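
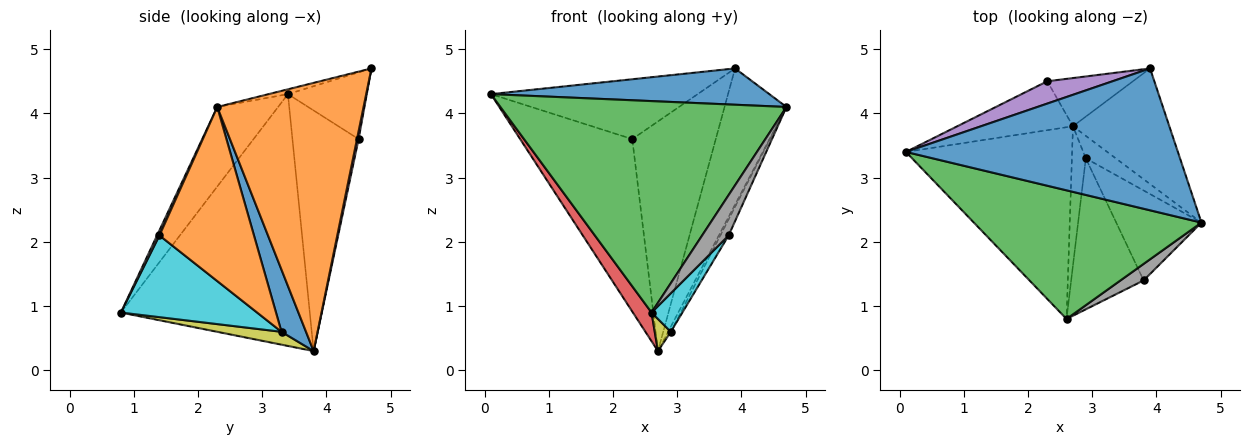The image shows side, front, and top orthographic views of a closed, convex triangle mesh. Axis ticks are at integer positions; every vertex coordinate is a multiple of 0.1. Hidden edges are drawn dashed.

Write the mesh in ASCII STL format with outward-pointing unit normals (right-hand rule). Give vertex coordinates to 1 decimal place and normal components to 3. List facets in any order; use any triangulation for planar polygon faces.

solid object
 facet normal -0.017 -0.248 0.969
  outer loop
   vertex 3.9 4.7 4.7
   vertex 0.1 3.4 4.3
   vertex 4.7 2.3 4.1
  endloop
 endfacet
 facet normal 0.874 0.370 -0.314
  outer loop
   vertex 2.7 3.8 0.3
   vertex 3.9 4.7 4.7
   vertex 4.7 2.3 4.1
  endloop
 endfacet
 facet normal -0.179 -0.841 0.511
  outer loop
   vertex 2.6 0.8 0.9
   vertex 4.7 2.3 4.1
   vertex 0.1 3.4 4.3
  endloop
 endfacet
 facet normal -0.832 -0.082 -0.549
  outer loop
   vertex 2.6 0.8 0.9
   vertex 0.1 3.4 4.3
   vertex 2.7 3.8 0.3
  endloop
 endfacet
 facet normal -0.336 0.882 0.329
  outer loop
   vertex 2.3 4.5 3.6
   vertex 0.1 3.4 4.3
   vertex 3.9 4.7 4.7
  endloop
 endfacet
 facet normal -0.494 0.837 -0.237
  outer loop
   vertex 2.3 4.5 3.6
   vertex 2.7 3.8 0.3
   vertex 0.1 3.4 4.3
  endloop
 endfacet
 facet normal 0.019 0.979 -0.205
  outer loop
   vertex 2.3 4.5 3.6
   vertex 3.9 4.7 4.7
   vertex 2.7 3.8 0.3
  endloop
 endfacet
 facet normal 0.084 -0.922 0.377
  outer loop
   vertex 3.8 1.4 2.1
   vertex 4.7 2.3 4.1
   vertex 2.6 0.8 0.9
  endloop
 endfacet
 facet normal 0.669 -0.167 -0.724
  outer loop
   vertex 2.9 3.3 0.6
   vertex 2.6 0.8 0.9
   vertex 2.7 3.8 0.3
  endloop
 endfacet
 facet normal 0.738 -0.167 -0.654
  outer loop
   vertex 2.9 3.3 0.6
   vertex 3.8 1.4 2.1
   vertex 2.6 0.8 0.9
  endloop
 endfacet
 facet normal 0.896 0.099 -0.433
  outer loop
   vertex 2.9 3.3 0.6
   vertex 2.7 3.8 0.3
   vertex 4.7 2.3 4.1
  endloop
 endfacet
 facet normal 0.895 0.078 -0.438
  outer loop
   vertex 2.9 3.3 0.6
   vertex 4.7 2.3 4.1
   vertex 3.8 1.4 2.1
  endloop
 endfacet
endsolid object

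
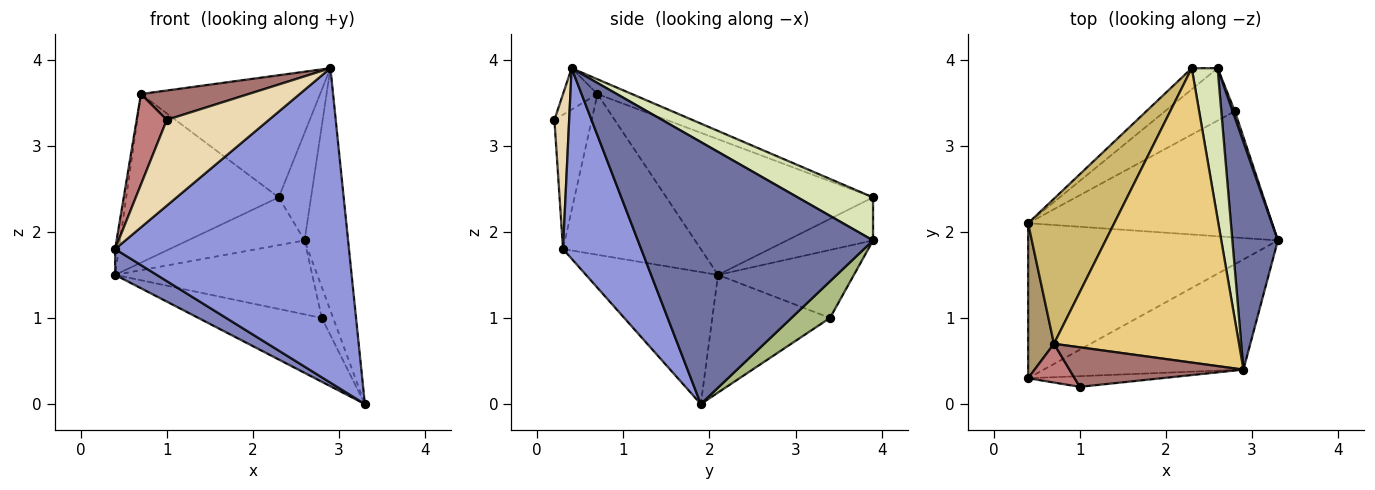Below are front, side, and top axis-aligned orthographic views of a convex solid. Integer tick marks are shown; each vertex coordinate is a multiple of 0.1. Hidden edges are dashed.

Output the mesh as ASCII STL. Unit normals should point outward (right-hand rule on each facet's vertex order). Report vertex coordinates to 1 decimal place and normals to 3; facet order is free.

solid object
 facet normal 0.969 0.179 0.168
  outer loop
   vertex 2.9 0.4 3.9
   vertex 3.3 1.9 0.0
   vertex 2.6 3.9 1.9
  endloop
 endfacet
 facet normal -0.462 -0.146 -0.875
  outer loop
   vertex 0.4 0.3 1.8
   vertex 0.4 2.1 1.5
   vertex 3.3 1.9 0.0
  endloop
 endfacet
 facet normal 0.301 -0.900 -0.315
  outer loop
   vertex 0.4 0.3 1.8
   vertex 3.3 1.9 0.0
   vertex 2.9 0.4 3.9
  endloop
 endfacet
 facet normal -0.395 0.415 -0.820
  outer loop
   vertex 2.8 3.4 1.0
   vertex 3.3 1.9 0.0
   vertex 0.4 2.1 1.5
  endloop
 endfacet
 facet normal -0.490 0.711 -0.504
  outer loop
   vertex 2.8 3.4 1.0
   vertex 0.4 2.1 1.5
   vertex 2.6 3.9 1.9
  endloop
 endfacet
 facet normal 0.958 0.282 0.056
  outer loop
   vertex 2.8 3.4 1.0
   vertex 2.6 3.9 1.9
   vertex 3.3 1.9 0.0
  endloop
 endfacet
 facet normal -0.559 0.758 -0.336
  outer loop
   vertex 2.3 3.9 2.4
   vertex 2.6 3.9 1.9
   vertex 0.4 2.1 1.5
  endloop
 endfacet
 facet normal 0.805 0.345 0.483
  outer loop
   vertex 2.3 3.9 2.4
   vertex 2.9 0.4 3.9
   vertex 2.6 3.9 1.9
  endloop
 endfacet
 facet normal -0.987 0.026 0.159
  outer loop
   vertex 0.7 0.7 3.6
   vertex 0.4 2.1 1.5
   vertex 0.4 0.3 1.8
  endloop
 endfacet
 facet normal -0.716 0.529 0.455
  outer loop
   vertex 0.7 0.7 3.6
   vertex 2.3 3.9 2.4
   vertex 0.4 2.1 1.5
  endloop
 endfacet
 facet normal -0.073 0.382 0.921
  outer loop
   vertex 0.7 0.7 3.6
   vertex 2.9 0.4 3.9
   vertex 2.3 3.9 2.4
  endloop
 endfacet
 facet normal 0.142 -0.982 -0.122
  outer loop
   vertex 1.0 0.2 3.3
   vertex 0.4 0.3 1.8
   vertex 2.9 0.4 3.9
  endloop
 endfacet
 facet normal -0.187 -0.586 0.789
  outer loop
   vertex 1.0 0.2 3.3
   vertex 2.9 0.4 3.9
   vertex 0.7 0.7 3.6
  endloop
 endfacet
 facet normal -0.751 -0.607 0.260
  outer loop
   vertex 1.0 0.2 3.3
   vertex 0.7 0.7 3.6
   vertex 0.4 0.3 1.8
  endloop
 endfacet
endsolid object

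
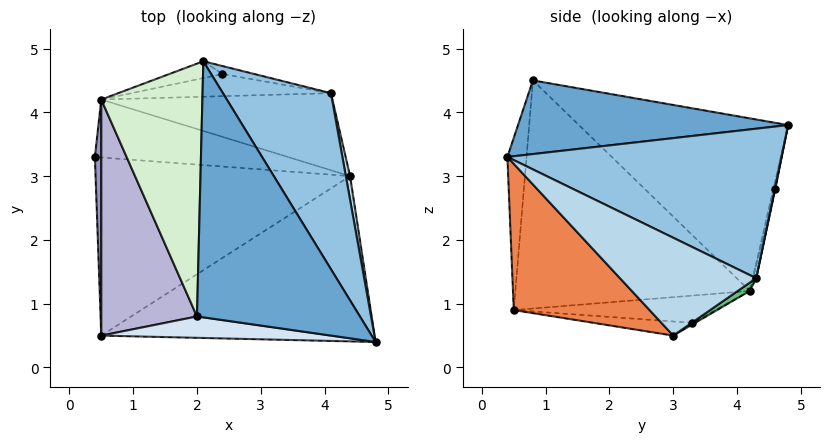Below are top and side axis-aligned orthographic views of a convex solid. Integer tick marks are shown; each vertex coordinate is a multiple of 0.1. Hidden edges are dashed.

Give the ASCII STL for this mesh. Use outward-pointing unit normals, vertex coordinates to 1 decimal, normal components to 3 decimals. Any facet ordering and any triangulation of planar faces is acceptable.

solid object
 facet normal 0.407 0.148 0.901
  outer loop
   vertex 2.0 0.8 4.5
   vertex 4.8 0.4 3.3
   vertex 2.1 4.8 3.8
  endloop
 endfacet
 facet normal 0.744 0.396 0.538
  outer loop
   vertex 4.1 4.3 1.4
   vertex 2.1 4.8 3.8
   vertex 4.8 0.4 3.3
  endloop
 endfacet
 facet normal 0.980 0.197 0.043
  outer loop
   vertex 4.1 4.3 1.4
   vertex 4.8 0.4 3.3
   vertex 4.4 3.0 0.5
  endloop
 endfacet
 facet normal -0.090 -0.989 0.120
  outer loop
   vertex 0.5 0.5 0.9
   vertex 4.8 0.4 3.3
   vertex 2.0 0.8 4.5
  endloop
 endfacet
 facet normal 0.355 -0.659 -0.663
  outer loop
   vertex 0.5 0.5 0.9
   vertex 4.4 3.0 0.5
   vertex 4.8 0.4 3.3
  endloop
 endfacet
 facet normal -0.055 -0.073 -0.996
  outer loop
   vertex 0.5 0.5 0.9
   vertex 0.4 3.3 0.7
   vertex 4.4 3.0 0.5
  endloop
 endfacet
 facet normal 0.015 0.981 -0.192
  outer loop
   vertex 2.4 4.6 2.8
   vertex 2.1 4.8 3.8
   vertex 4.1 4.3 1.4
  endloop
 endfacet
 facet normal -0.007 0.486 -0.874
  outer loop
   vertex 0.5 4.2 1.2
   vertex 4.4 3.0 0.5
   vertex 0.4 3.3 0.7
  endloop
 endfacet
 facet normal 0.030 0.574 -0.819
  outer loop
   vertex 0.5 4.2 1.2
   vertex 4.1 4.3 1.4
   vertex 4.4 3.0 0.5
  endloop
 endfacet
 facet normal -0.014 0.974 -0.226
  outer loop
   vertex 0.5 4.2 1.2
   vertex 2.4 4.6 2.8
   vertex 4.1 4.3 1.4
  endloop
 endfacet
 facet normal -0.033 0.978 -0.205
  outer loop
   vertex 0.5 4.2 1.2
   vertex 2.1 4.8 3.8
   vertex 2.4 4.6 2.8
  endloop
 endfacet
 facet normal -0.858 0.109 0.503
  outer loop
   vertex 0.5 4.2 1.2
   vertex 2.0 0.8 4.5
   vertex 2.1 4.8 3.8
  endloop
 endfacet
 facet normal -0.973 -0.018 0.228
  outer loop
   vertex 0.5 4.2 1.2
   vertex 0.4 3.3 0.7
   vertex 0.5 0.5 0.9
  endloop
 endfacet
 facet normal -0.922 -0.031 0.387
  outer loop
   vertex 0.5 4.2 1.2
   vertex 0.5 0.5 0.9
   vertex 2.0 0.8 4.5
  endloop
 endfacet
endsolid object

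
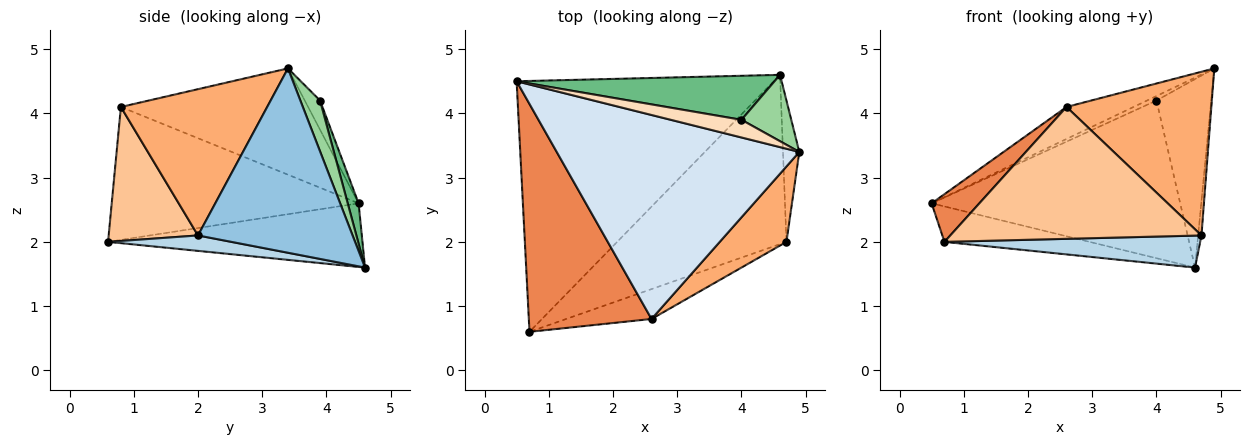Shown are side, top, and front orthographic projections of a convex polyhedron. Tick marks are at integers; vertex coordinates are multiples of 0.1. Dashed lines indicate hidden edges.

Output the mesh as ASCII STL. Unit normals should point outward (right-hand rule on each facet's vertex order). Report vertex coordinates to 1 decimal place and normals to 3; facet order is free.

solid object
 facet normal -0.238 0.136 -0.962
  outer loop
   vertex 4.6 4.6 1.6
   vertex 0.7 0.6 2.0
   vertex 0.5 4.5 2.6
  endloop
 endfacet
 facet normal 0.996 0.021 -0.088
  outer loop
   vertex 4.7 2.0 2.1
   vertex 4.6 4.6 1.6
   vertex 4.9 3.4 4.7
  endloop
 endfacet
 facet normal 0.089 -0.185 -0.979
  outer loop
   vertex 4.7 2.0 2.1
   vertex 0.7 0.6 2.0
   vertex 4.6 4.6 1.6
  endloop
 endfacet
 facet normal -0.397 0.142 0.907
  outer loop
   vertex 2.6 0.8 4.1
   vertex 4.9 3.4 4.7
   vertex 0.5 4.5 2.6
  endloop
 endfacet
 facet normal -0.727 -0.141 0.672
  outer loop
   vertex 2.6 0.8 4.1
   vertex 0.5 4.5 2.6
   vertex 0.7 0.6 2.0
  endloop
 endfacet
 facet normal 0.676 -0.669 0.308
  outer loop
   vertex 2.6 0.8 4.1
   vertex 4.7 2.0 2.1
   vertex 4.9 3.4 4.7
  endloop
 endfacet
 facet normal 0.328 -0.921 -0.209
  outer loop
   vertex 2.6 0.8 4.1
   vertex 0.7 0.6 2.0
   vertex 4.7 2.0 2.1
  endloop
 endfacet
 facet normal -0.372 0.230 0.899
  outer loop
   vertex 4.0 3.9 4.2
   vertex 0.5 4.5 2.6
   vertex 4.9 3.4 4.7
  endloop
 endfacet
 facet normal 0.042 0.962 0.269
  outer loop
   vertex 4.0 3.9 4.2
   vertex 4.6 4.6 1.6
   vertex 0.5 4.5 2.6
  endloop
 endfacet
 facet normal 0.321 0.893 0.315
  outer loop
   vertex 4.0 3.9 4.2
   vertex 4.9 3.4 4.7
   vertex 4.6 4.6 1.6
  endloop
 endfacet
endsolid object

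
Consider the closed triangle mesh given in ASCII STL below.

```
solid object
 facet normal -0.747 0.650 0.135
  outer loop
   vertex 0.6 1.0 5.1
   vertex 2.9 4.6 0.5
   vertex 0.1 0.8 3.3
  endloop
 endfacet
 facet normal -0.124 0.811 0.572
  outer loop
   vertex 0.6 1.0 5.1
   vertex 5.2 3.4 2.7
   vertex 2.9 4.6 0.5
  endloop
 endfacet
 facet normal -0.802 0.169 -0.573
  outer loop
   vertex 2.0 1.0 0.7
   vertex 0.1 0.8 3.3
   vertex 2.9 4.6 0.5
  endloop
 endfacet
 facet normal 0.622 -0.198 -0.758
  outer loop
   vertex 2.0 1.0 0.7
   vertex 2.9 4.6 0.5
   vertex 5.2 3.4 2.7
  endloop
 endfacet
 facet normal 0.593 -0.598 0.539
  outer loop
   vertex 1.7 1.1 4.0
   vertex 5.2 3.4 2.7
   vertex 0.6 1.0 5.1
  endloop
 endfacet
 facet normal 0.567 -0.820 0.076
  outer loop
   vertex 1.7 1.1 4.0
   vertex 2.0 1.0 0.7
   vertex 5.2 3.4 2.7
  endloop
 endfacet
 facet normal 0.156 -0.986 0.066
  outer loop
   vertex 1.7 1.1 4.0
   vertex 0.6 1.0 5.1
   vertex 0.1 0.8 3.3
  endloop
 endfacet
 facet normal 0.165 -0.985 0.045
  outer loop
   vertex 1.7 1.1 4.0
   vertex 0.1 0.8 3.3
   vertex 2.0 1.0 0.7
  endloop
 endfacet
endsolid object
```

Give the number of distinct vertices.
6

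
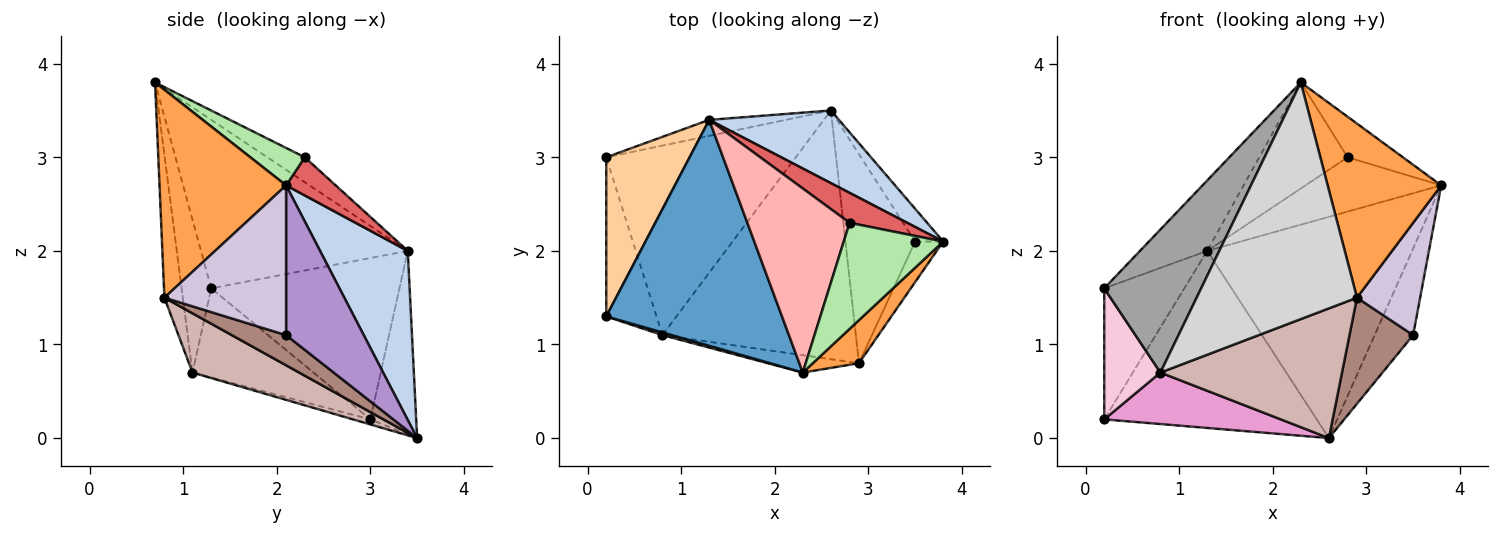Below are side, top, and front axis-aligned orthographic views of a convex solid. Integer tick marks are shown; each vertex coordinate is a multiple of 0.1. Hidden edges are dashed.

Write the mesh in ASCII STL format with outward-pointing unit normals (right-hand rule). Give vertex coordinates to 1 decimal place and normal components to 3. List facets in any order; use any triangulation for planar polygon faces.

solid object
 facet normal -0.675 0.219 0.704
  outer loop
   vertex 1.3 3.4 2.0
   vertex 0.2 1.3 1.6
   vertex 2.3 0.7 3.8
  endloop
 endfacet
 facet normal 0.377 0.880 0.289
  outer loop
   vertex 1.3 3.4 2.0
   vertex 3.8 2.1 2.7
   vertex 2.6 3.5 0.0
  endloop
 endfacet
 facet normal 0.734 -0.659 0.163
  outer loop
   vertex 2.9 0.8 1.5
   vertex 3.8 2.1 2.7
   vertex 2.3 0.7 3.8
  endloop
 endfacet
 facet normal -0.831 0.354 0.429
  outer loop
   vertex 0.2 3.0 0.2
   vertex 0.2 1.3 1.6
   vertex 1.3 3.4 2.0
  endloop
 endfacet
 facet normal -0.210 0.974 -0.088
  outer loop
   vertex 0.2 3.0 0.2
   vertex 1.3 3.4 2.0
   vertex 2.6 3.5 0.0
  endloop
 endfacet
 facet normal 0.332 0.337 0.881
  outer loop
   vertex 2.8 2.3 3.0
   vertex 2.3 0.7 3.8
   vertex 3.8 2.1 2.7
  endloop
 endfacet
 facet normal 0.305 0.834 0.460
  outer loop
   vertex 2.8 2.3 3.0
   vertex 3.8 2.1 2.7
   vertex 1.3 3.4 2.0
  endloop
 endfacet
 facet normal -0.207 0.488 0.848
  outer loop
   vertex 2.8 2.3 3.0
   vertex 1.3 3.4 2.0
   vertex 2.3 0.7 3.8
  endloop
 endfacet
 facet normal 0.884 0.438 -0.166
  outer loop
   vertex 3.5 2.1 1.1
   vertex 2.6 3.5 0.0
   vertex 3.8 2.1 2.7
  endloop
 endfacet
 facet normal 0.875 -0.455 -0.164
  outer loop
   vertex 3.5 2.1 1.1
   vertex 3.8 2.1 2.7
   vertex 2.9 0.8 1.5
  endloop
 endfacet
 facet normal 0.360 -0.422 -0.832
  outer loop
   vertex 3.5 2.1 1.1
   vertex 2.9 0.8 1.5
   vertex 2.6 3.5 0.0
  endloop
 endfacet
 facet normal 0.262 -0.446 -0.856
  outer loop
   vertex 0.8 1.1 0.7
   vertex 2.6 3.5 0.0
   vertex 2.9 0.8 1.5
  endloop
 endfacet
 facet normal -0.026 -0.262 -0.965
  outer loop
   vertex 0.8 1.1 0.7
   vertex 0.2 3.0 0.2
   vertex 2.6 3.5 0.0
  endloop
 endfacet
 facet normal -0.808 -0.375 -0.455
  outer loop
   vertex 0.8 1.1 0.7
   vertex 0.2 1.3 1.6
   vertex 0.2 3.0 0.2
  endloop
 endfacet
 facet normal -0.292 -0.956 0.018
  outer loop
   vertex 0.8 1.1 0.7
   vertex 2.3 0.7 3.8
   vertex 0.2 1.3 1.6
  endloop
 endfacet
 facet normal -0.114 -0.991 -0.073
  outer loop
   vertex 0.8 1.1 0.7
   vertex 2.9 0.8 1.5
   vertex 2.3 0.7 3.8
  endloop
 endfacet
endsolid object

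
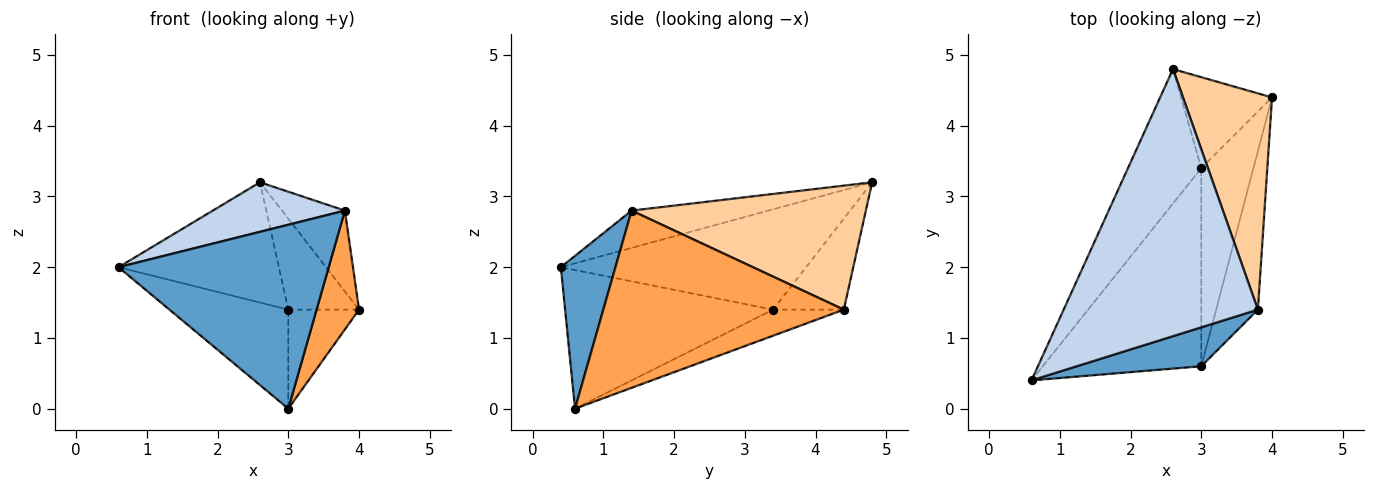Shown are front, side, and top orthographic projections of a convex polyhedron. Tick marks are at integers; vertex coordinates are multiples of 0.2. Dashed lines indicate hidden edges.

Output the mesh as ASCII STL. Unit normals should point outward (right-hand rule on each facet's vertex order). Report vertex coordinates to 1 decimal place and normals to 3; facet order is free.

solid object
 facet normal 0.246 -0.948 0.201
  outer loop
   vertex 3.8 1.4 2.8
   vertex 0.6 0.4 2.0
   vertex 3.0 0.6 0.0
  endloop
 endfacet
 facet normal -0.186 -0.179 0.966
  outer loop
   vertex 3.8 1.4 2.8
   vertex 2.6 4.8 3.2
   vertex 0.6 0.4 2.0
  endloop
 endfacet
 facet normal 0.959 -0.169 -0.226
  outer loop
   vertex 3.8 1.4 2.8
   vertex 3.0 0.6 0.0
   vertex 4.0 4.4 1.4
  endloop
 endfacet
 facet normal 0.794 0.213 0.570
  outer loop
   vertex 3.8 1.4 2.8
   vertex 4.0 4.4 1.4
   vertex 2.6 4.8 3.2
  endloop
 endfacet
 facet normal -0.616 0.352 -0.704
  outer loop
   vertex 3.0 3.4 1.4
   vertex 3.0 0.6 0.0
   vertex 0.6 0.4 2.0
  endloop
 endfacet
 facet normal -0.408 0.408 -0.816
  outer loop
   vertex 3.0 3.4 1.4
   vertex 4.0 4.4 1.4
   vertex 3.0 0.6 0.0
  endloop
 endfacet
 facet normal -0.714 0.467 -0.522
  outer loop
   vertex 3.0 3.4 1.4
   vertex 0.6 0.4 2.0
   vertex 2.6 4.8 3.2
  endloop
 endfacet
 facet normal -0.577 0.577 -0.577
  outer loop
   vertex 3.0 3.4 1.4
   vertex 2.6 4.8 3.2
   vertex 4.0 4.4 1.4
  endloop
 endfacet
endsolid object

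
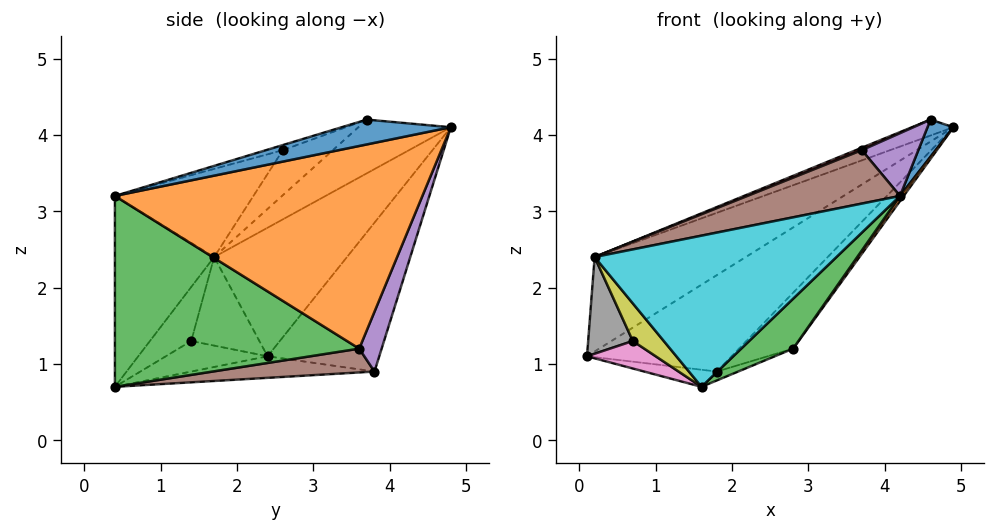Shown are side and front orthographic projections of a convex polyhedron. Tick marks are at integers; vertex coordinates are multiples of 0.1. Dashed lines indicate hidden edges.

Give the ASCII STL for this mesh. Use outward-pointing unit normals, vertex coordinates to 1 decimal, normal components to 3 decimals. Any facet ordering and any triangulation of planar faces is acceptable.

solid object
 facet normal -0.578 0.748 0.326
  outer loop
   vertex 1.8 3.8 0.9
   vertex 0.1 2.4 1.1
   vertex 4.9 4.8 4.1
  endloop
 endfacet
 facet normal -0.172 0.068 -0.983
  outer loop
   vertex 1.8 3.8 0.9
   vertex 1.6 0.4 0.7
   vertex 0.1 2.4 1.1
  endloop
 endfacet
 facet normal -0.601 0.684 0.414
  outer loop
   vertex 0.2 1.7 2.4
   vertex 4.9 4.8 4.1
   vertex 0.1 2.4 1.1
  endloop
 endfacet
 facet normal -0.448 0.201 0.871
  outer loop
   vertex 0.2 1.7 2.4
   vertex 4.6 3.7 4.2
   vertex 4.9 4.8 4.1
  endloop
 endfacet
 facet normal 0.319 0.771 -0.550
  outer loop
   vertex 2.8 3.6 1.2
   vertex 1.8 3.8 0.9
   vertex 4.9 4.8 4.1
  endloop
 endfacet
 facet normal 0.294 0.039 -0.955
  outer loop
   vertex 2.8 3.6 1.2
   vertex 1.6 0.4 0.7
   vertex 1.8 3.8 0.9
  endloop
 endfacet
 facet normal -0.791 -0.534 -0.297
  outer loop
   vertex 0.7 1.4 1.3
   vertex 0.1 2.4 1.1
   vertex 1.6 0.4 0.7
  endloop
 endfacet
 facet normal -0.815 -0.534 -0.225
  outer loop
   vertex 0.7 1.4 1.3
   vertex 0.2 1.7 2.4
   vertex 0.1 2.4 1.1
  endloop
 endfacet
 facet normal -0.784 -0.588 -0.196
  outer loop
   vertex 0.7 1.4 1.3
   vertex 1.6 0.4 0.7
   vertex 0.2 1.7 2.4
  endloop
 endfacet
 facet normal -0.353 -0.860 0.367
  outer loop
   vertex 4.2 0.4 3.2
   vertex 0.2 1.7 2.4
   vertex 1.6 0.4 0.7
  endloop
 endfacet
 facet normal 0.911 -0.217 0.350
  outer loop
   vertex 4.2 0.4 3.2
   vertex 4.9 4.8 4.1
   vertex 4.6 3.7 4.2
  endloop
 endfacet
 facet normal 0.812 -0.010 -0.584
  outer loop
   vertex 4.2 0.4 3.2
   vertex 2.8 3.6 1.2
   vertex 4.9 4.8 4.1
  endloop
 endfacet
 facet normal 0.686 -0.146 -0.713
  outer loop
   vertex 4.2 0.4 3.2
   vertex 1.6 0.4 0.7
   vertex 2.8 3.6 1.2
  endloop
 endfacet
 facet normal -0.362 -0.043 0.931
  outer loop
   vertex 3.7 2.6 3.8
   vertex 4.6 3.7 4.2
   vertex 0.2 1.7 2.4
  endloop
 endfacet
 facet normal -0.083 -0.280 0.956
  outer loop
   vertex 3.7 2.6 3.8
   vertex 4.2 0.4 3.2
   vertex 4.6 3.7 4.2
  endloop
 endfacet
 facet normal -0.283 -0.312 0.907
  outer loop
   vertex 3.7 2.6 3.8
   vertex 0.2 1.7 2.4
   vertex 4.2 0.4 3.2
  endloop
 endfacet
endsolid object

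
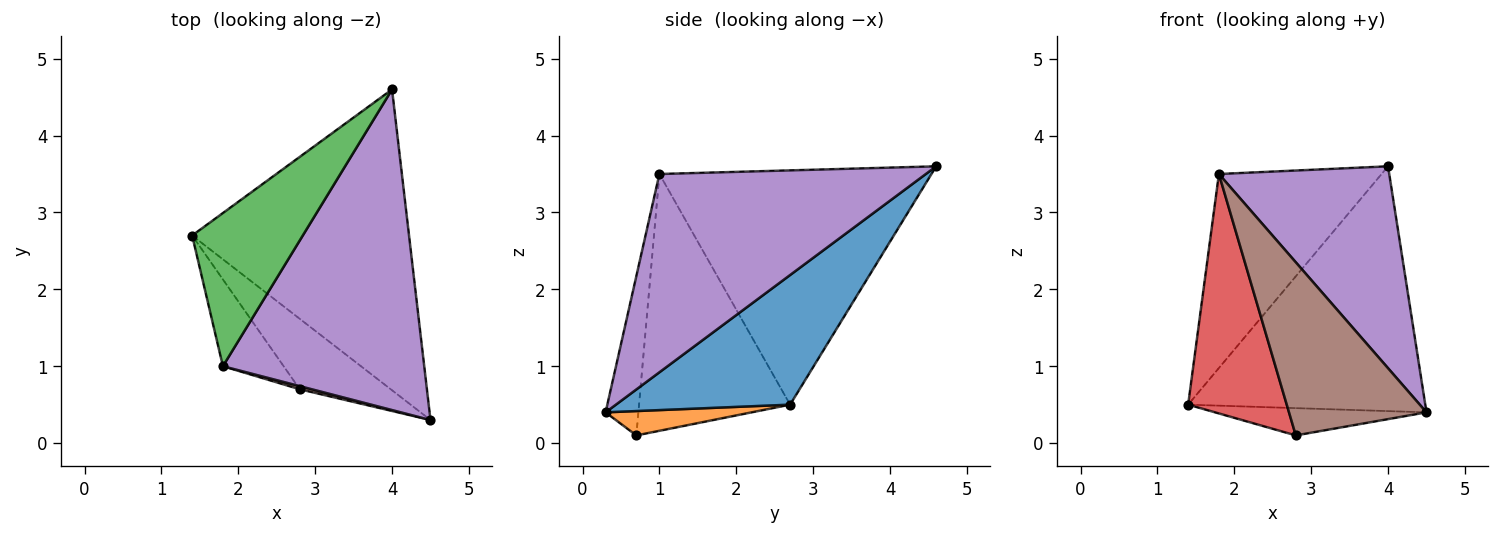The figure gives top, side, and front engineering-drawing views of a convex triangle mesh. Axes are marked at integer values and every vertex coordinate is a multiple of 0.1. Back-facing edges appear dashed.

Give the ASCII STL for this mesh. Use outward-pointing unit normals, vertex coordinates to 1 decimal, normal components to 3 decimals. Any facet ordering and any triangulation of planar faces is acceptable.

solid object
 facet normal 0.421 0.573 -0.704
  outer loop
   vertex 4.0 4.6 3.6
   vertex 4.5 0.3 0.4
   vertex 1.4 2.7 0.5
  endloop
 endfacet
 facet normal 0.242 0.350 -0.905
  outer loop
   vertex 2.8 0.7 0.1
   vertex 1.4 2.7 0.5
   vertex 4.5 0.3 0.4
  endloop
 endfacet
 facet normal -0.795 0.476 0.376
  outer loop
   vertex 1.8 1.0 3.5
   vertex 4.0 4.6 3.6
   vertex 1.4 2.7 0.5
  endloop
 endfacet
 facet normal -0.821 -0.536 -0.194
  outer loop
   vertex 1.8 1.0 3.5
   vertex 1.4 2.7 0.5
   vertex 2.8 0.7 0.1
  endloop
 endfacet
 facet normal 0.640 -0.409 0.650
  outer loop
   vertex 1.8 1.0 3.5
   vertex 4.5 0.3 0.4
   vertex 4.0 4.6 3.6
  endloop
 endfacet
 facet normal -0.232 -0.973 0.018
  outer loop
   vertex 1.8 1.0 3.5
   vertex 2.8 0.7 0.1
   vertex 4.5 0.3 0.4
  endloop
 endfacet
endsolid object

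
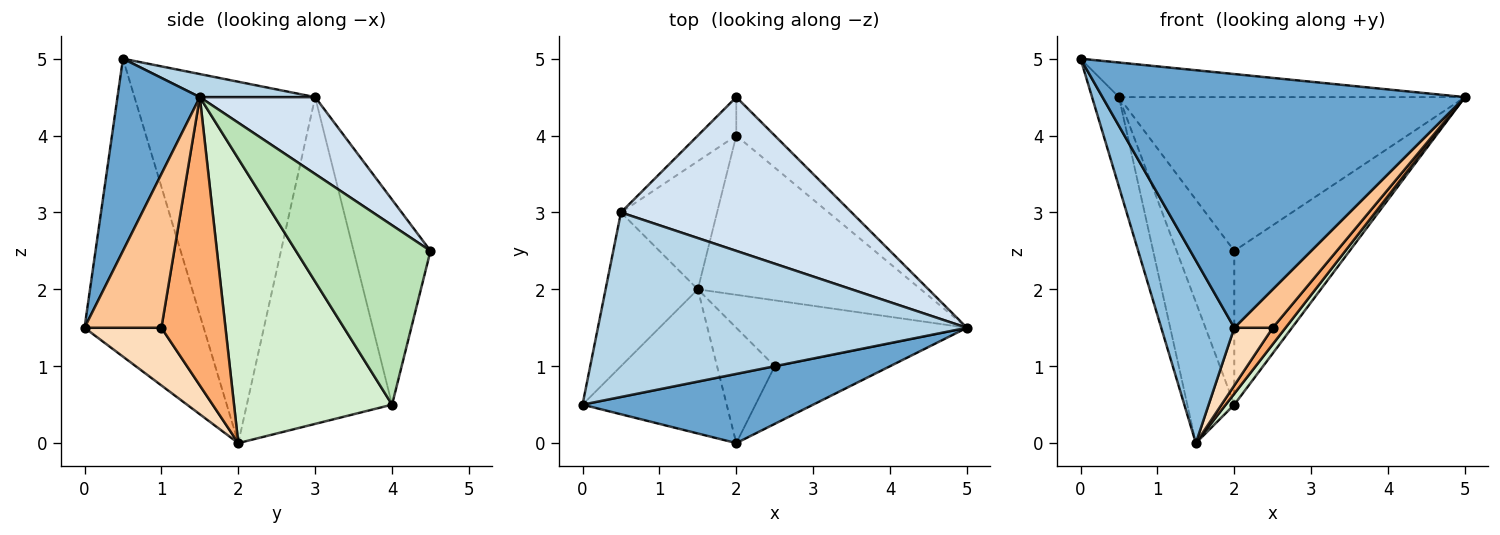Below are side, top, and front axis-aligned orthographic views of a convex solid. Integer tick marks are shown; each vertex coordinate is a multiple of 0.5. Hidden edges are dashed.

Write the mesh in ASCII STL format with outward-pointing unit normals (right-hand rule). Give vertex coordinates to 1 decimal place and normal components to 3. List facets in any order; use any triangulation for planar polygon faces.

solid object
 facet normal 0.214 -0.942 0.257
  outer loop
   vertex 2.0 0.0 1.5
   vertex 5.0 1.5 4.5
   vertex 0.0 0.5 5.0
  endloop
 endfacet
 facet normal -0.788 -0.483 -0.381
  outer loop
   vertex 2.0 0.0 1.5
   vertex 0.0 0.5 5.0
   vertex 1.5 2.0 0.0
  endloop
 endfacet
 facet normal 0.061 0.184 0.981
  outer loop
   vertex 0.5 3.0 4.5
   vertex 0.0 0.5 5.0
   vertex 5.0 1.5 4.5
  endloop
 endfacet
 facet normal 0.229 0.688 0.688
  outer loop
   vertex 0.5 3.0 4.5
   vertex 5.0 1.5 4.5
   vertex 2.0 4.5 2.5
  endloop
 endfacet
 facet normal -0.959 0.143 -0.245
  outer loop
   vertex 0.5 3.0 4.5
   vertex 1.5 2.0 0.0
   vertex 0.0 0.5 5.0
  endloop
 endfacet
 facet normal 0.772 -0.154 -0.617
  outer loop
   vertex 2.5 1.0 1.5
   vertex 1.5 2.0 0.0
   vertex 5.0 1.5 4.5
  endloop
 endfacet
 facet normal 0.743 -0.371 -0.557
  outer loop
   vertex 2.5 1.0 1.5
   vertex 5.0 1.5 4.5
   vertex 2.0 0.0 1.5
  endloop
 endfacet
 facet normal 0.667 -0.333 -0.667
  outer loop
   vertex 2.5 1.0 1.5
   vertex 2.0 0.0 1.5
   vertex 1.5 2.0 0.0
  endloop
 endfacet
 facet normal -0.791 0.593 -0.148
  outer loop
   vertex 2.0 4.0 0.5
   vertex 0.5 3.0 4.5
   vertex 2.0 4.5 2.5
  endloop
 endfacet
 facet normal -0.916 0.296 -0.269
  outer loop
   vertex 2.0 4.0 0.5
   vertex 1.5 2.0 0.0
   vertex 0.5 3.0 4.5
  endloop
 endfacet
 facet normal 0.749 0.642 -0.161
  outer loop
   vertex 2.0 4.0 0.5
   vertex 2.0 4.5 2.5
   vertex 5.0 1.5 4.5
  endloop
 endfacet
 facet normal 0.786 -0.043 -0.616
  outer loop
   vertex 2.0 4.0 0.5
   vertex 5.0 1.5 4.5
   vertex 1.5 2.0 0.0
  endloop
 endfacet
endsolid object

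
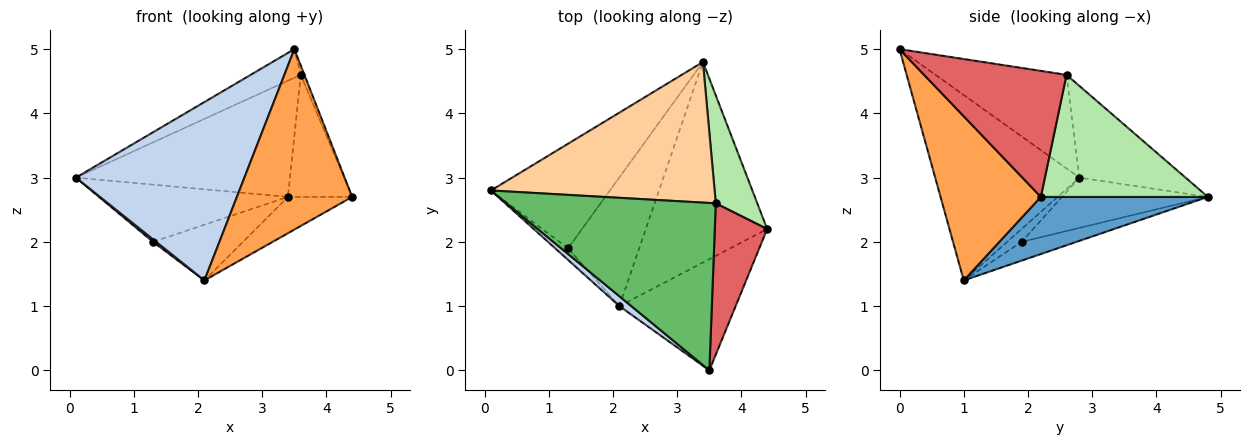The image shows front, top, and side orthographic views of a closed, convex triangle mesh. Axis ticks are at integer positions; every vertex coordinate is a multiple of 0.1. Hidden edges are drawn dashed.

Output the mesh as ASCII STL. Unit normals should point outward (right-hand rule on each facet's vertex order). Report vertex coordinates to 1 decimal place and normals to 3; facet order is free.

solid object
 facet normal 0.420 0.162 -0.893
  outer loop
   vertex 2.1 1.0 1.4
   vertex 3.4 4.8 2.7
   vertex 4.4 2.2 2.7
  endloop
 endfacet
 facet normal -0.650 -0.759 0.042
  outer loop
   vertex 2.1 1.0 1.4
   vertex 3.5 0.0 5.0
   vertex 0.1 2.8 3.0
  endloop
 endfacet
 facet normal 0.595 -0.684 -0.422
  outer loop
   vertex 2.1 1.0 1.4
   vertex 4.4 2.2 2.7
   vertex 3.5 0.0 5.0
  endloop
 endfacet
 facet normal -0.301 0.607 0.735
  outer loop
   vertex 3.6 2.6 4.6
   vertex 3.4 4.8 2.7
   vertex 0.1 2.8 3.0
  endloop
 endfacet
 facet normal -0.403 0.154 0.902
  outer loop
   vertex 3.6 2.6 4.6
   vertex 0.1 2.8 3.0
   vertex 3.5 0.0 5.0
  endloop
 endfacet
 facet normal 0.890 0.342 0.303
  outer loop
   vertex 3.6 2.6 4.6
   vertex 4.4 2.2 2.7
   vertex 3.4 4.8 2.7
  endloop
 endfacet
 facet normal 0.923 0.024 0.384
  outer loop
   vertex 3.6 2.6 4.6
   vertex 3.5 0.0 5.0
   vertex 4.4 2.2 2.7
  endloop
 endfacet
 facet normal -0.348 0.450 -0.822
  outer loop
   vertex 1.3 1.9 2.0
   vertex 0.1 2.8 3.0
   vertex 3.4 4.8 2.7
  endloop
 endfacet
 facet normal -0.699 -0.155 -0.699
  outer loop
   vertex 1.3 1.9 2.0
   vertex 2.1 1.0 1.4
   vertex 0.1 2.8 3.0
  endloop
 endfacet
 facet normal -0.235 0.386 -0.892
  outer loop
   vertex 1.3 1.9 2.0
   vertex 3.4 4.8 2.7
   vertex 2.1 1.0 1.4
  endloop
 endfacet
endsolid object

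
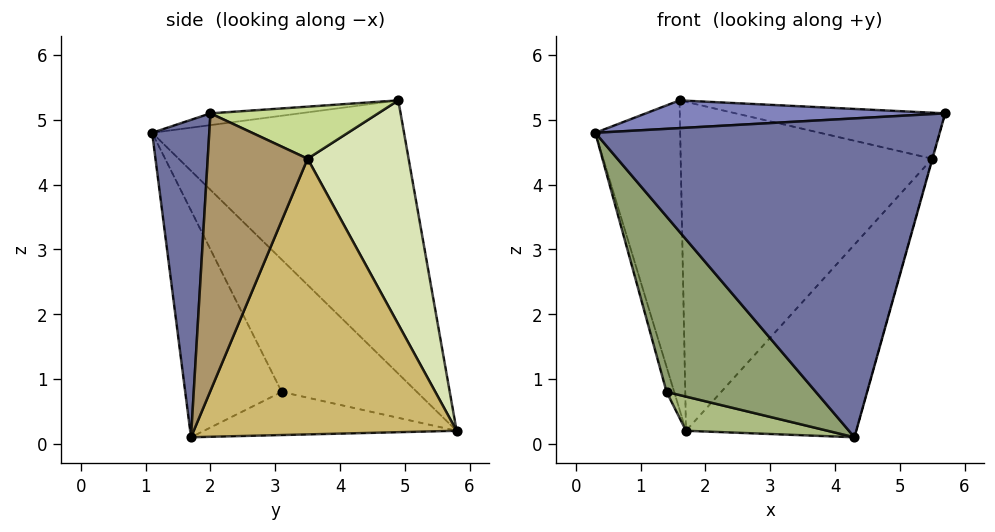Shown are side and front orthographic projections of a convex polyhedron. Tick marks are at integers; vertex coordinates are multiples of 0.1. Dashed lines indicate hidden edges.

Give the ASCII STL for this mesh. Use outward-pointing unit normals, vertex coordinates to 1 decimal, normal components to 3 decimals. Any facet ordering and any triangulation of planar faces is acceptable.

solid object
 facet normal 0.164 -0.986 0.013
  outer loop
   vertex 4.3 1.7 0.1
   vertex 5.7 2.0 5.1
   vertex 0.3 1.1 4.8
  endloop
 endfacet
 facet normal -0.035 -0.118 0.992
  outer loop
   vertex 1.6 4.9 5.3
   vertex 0.3 1.1 4.8
   vertex 5.7 2.0 5.1
  endloop
 endfacet
 facet normal -0.947 0.319 0.038
  outer loop
   vertex 1.6 4.9 5.3
   vertex 1.7 5.8 0.2
   vertex 0.3 1.1 4.8
  endloop
 endfacet
 facet normal -0.969 0.055 -0.239
  outer loop
   vertex 1.4 3.1 0.8
   vertex 0.3 1.1 4.8
   vertex 1.7 5.8 0.2
  endloop
 endfacet
 facet normal -0.472 -0.730 -0.495
  outer loop
   vertex 1.4 3.1 0.8
   vertex 4.3 1.7 0.1
   vertex 0.3 1.1 4.8
  endloop
 endfacet
 facet normal -0.309 -0.173 -0.935
  outer loop
   vertex 1.4 3.1 0.8
   vertex 1.7 5.8 0.2
   vertex 4.3 1.7 0.1
  endloop
 endfacet
 facet normal 0.348 0.434 0.831
  outer loop
   vertex 5.5 3.5 4.4
   vertex 1.6 4.9 5.3
   vertex 5.7 2.0 5.1
  endloop
 endfacet
 facet normal 0.367 0.915 0.169
  outer loop
   vertex 5.5 3.5 4.4
   vertex 1.7 5.8 0.2
   vertex 1.6 4.9 5.3
  endloop
 endfacet
 facet normal 0.963 0.002 -0.270
  outer loop
   vertex 5.5 3.5 4.4
   vertex 5.7 2.0 5.1
   vertex 4.3 1.7 0.1
  endloop
 endfacet
 facet normal 0.762 0.493 -0.419
  outer loop
   vertex 5.5 3.5 4.4
   vertex 4.3 1.7 0.1
   vertex 1.7 5.8 0.2
  endloop
 endfacet
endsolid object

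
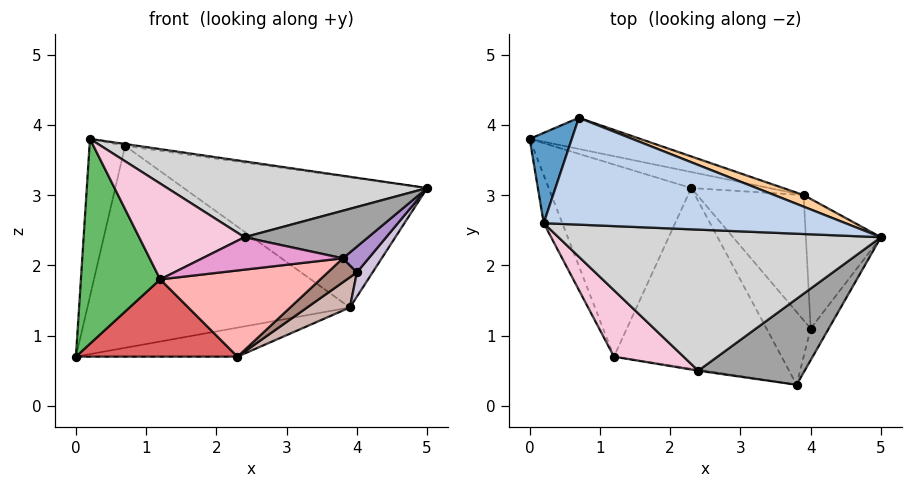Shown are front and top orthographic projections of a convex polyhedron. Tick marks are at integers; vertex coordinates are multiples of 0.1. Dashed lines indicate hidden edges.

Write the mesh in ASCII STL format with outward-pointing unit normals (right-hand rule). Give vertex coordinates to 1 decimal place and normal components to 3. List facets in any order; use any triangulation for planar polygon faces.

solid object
 facet normal -0.929 0.322 0.184
  outer loop
   vertex 0.7 4.1 3.7
   vertex 0.0 3.8 0.7
   vertex 0.2 2.6 3.8
  endloop
 endfacet
 facet normal 0.145 0.018 0.989
  outer loop
   vertex 0.7 4.1 3.7
   vertex 0.2 2.6 3.8
   vertex 5.0 2.4 3.1
  endloop
 endfacet
 facet normal 0.224 0.963 -0.149
  outer loop
   vertex 3.9 3.0 1.4
   vertex 0.0 3.8 0.7
   vertex 0.7 4.1 3.7
  endloop
 endfacet
 facet normal 0.376 0.923 0.082
  outer loop
   vertex 3.9 3.0 1.4
   vertex 0.7 4.1 3.7
   vertex 5.0 2.4 3.1
  endloop
 endfacet
 facet normal -0.917 -0.387 -0.091
  outer loop
   vertex 1.2 0.7 1.8
   vertex 0.2 2.6 3.8
   vertex 0.0 3.8 0.7
  endloop
 endfacet
 facet normal 0.257 0.846 -0.467
  outer loop
   vertex 2.3 3.1 0.7
   vertex 0.0 3.8 0.7
   vertex 3.9 3.0 1.4
  endloop
 endfacet
 facet normal -0.113 -0.371 -0.922
  outer loop
   vertex 2.3 3.1 0.7
   vertex 1.2 0.7 1.8
   vertex 0.0 3.8 0.7
  endloop
 endfacet
 facet normal 0.038 -0.431 -0.902
  outer loop
   vertex 2.3 3.1 0.7
   vertex 3.8 0.3 2.1
   vertex 1.2 0.7 1.8
  endloop
 endfacet
 facet normal 0.868 -0.313 -0.384
  outer loop
   vertex 4.0 1.1 1.9
   vertex 5.0 2.4 3.1
   vertex 3.8 0.3 2.1
  endloop
 endfacet
 facet normal 0.817 -0.106 -0.566
  outer loop
   vertex 4.0 1.1 1.9
   vertex 3.9 3.0 1.4
   vertex 5.0 2.4 3.1
  endloop
 endfacet
 facet normal 0.289 -0.300 -0.909
  outer loop
   vertex 4.0 1.1 1.9
   vertex 3.8 0.3 2.1
   vertex 2.3 3.1 0.7
  endloop
 endfacet
 facet normal 0.380 -0.217 -0.899
  outer loop
   vertex 4.0 1.1 1.9
   vertex 2.3 3.1 0.7
   vertex 3.9 3.0 1.4
  endloop
 endfacet
 facet normal -0.148 -0.988 -0.033
  outer loop
   vertex 2.4 0.5 2.4
   vertex 1.2 0.7 1.8
   vertex 3.8 0.3 2.1
  endloop
 endfacet
 facet normal -0.389 -0.757 0.525
  outer loop
   vertex 2.4 0.5 2.4
   vertex 0.2 2.6 3.8
   vertex 1.2 0.7 1.8
  endloop
 endfacet
 facet normal 0.117 -0.481 0.869
  outer loop
   vertex 2.4 0.5 2.4
   vertex 3.8 0.3 2.1
   vertex 5.0 2.4 3.1
  endloop
 endfacet
 facet normal 0.108 -0.471 0.876
  outer loop
   vertex 2.4 0.5 2.4
   vertex 5.0 2.4 3.1
   vertex 0.2 2.6 3.8
  endloop
 endfacet
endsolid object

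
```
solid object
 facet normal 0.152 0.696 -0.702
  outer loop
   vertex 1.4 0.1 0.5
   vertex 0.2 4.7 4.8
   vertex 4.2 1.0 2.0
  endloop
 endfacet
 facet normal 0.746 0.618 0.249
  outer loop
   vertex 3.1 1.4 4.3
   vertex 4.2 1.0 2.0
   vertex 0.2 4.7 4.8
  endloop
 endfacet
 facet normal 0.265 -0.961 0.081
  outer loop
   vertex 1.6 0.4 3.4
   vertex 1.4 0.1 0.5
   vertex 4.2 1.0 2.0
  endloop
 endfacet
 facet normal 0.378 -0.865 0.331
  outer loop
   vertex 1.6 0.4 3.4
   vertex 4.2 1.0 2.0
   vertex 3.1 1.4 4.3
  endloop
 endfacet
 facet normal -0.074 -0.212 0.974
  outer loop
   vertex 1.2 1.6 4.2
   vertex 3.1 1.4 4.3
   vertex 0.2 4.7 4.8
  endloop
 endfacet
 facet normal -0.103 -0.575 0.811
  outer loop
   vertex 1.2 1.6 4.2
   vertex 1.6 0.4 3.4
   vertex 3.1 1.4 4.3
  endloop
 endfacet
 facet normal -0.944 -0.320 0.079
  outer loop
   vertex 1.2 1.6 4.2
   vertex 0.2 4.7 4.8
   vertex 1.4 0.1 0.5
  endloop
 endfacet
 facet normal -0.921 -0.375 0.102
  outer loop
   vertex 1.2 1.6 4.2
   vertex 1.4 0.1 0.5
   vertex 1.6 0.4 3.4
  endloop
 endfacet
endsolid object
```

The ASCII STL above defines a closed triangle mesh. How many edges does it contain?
12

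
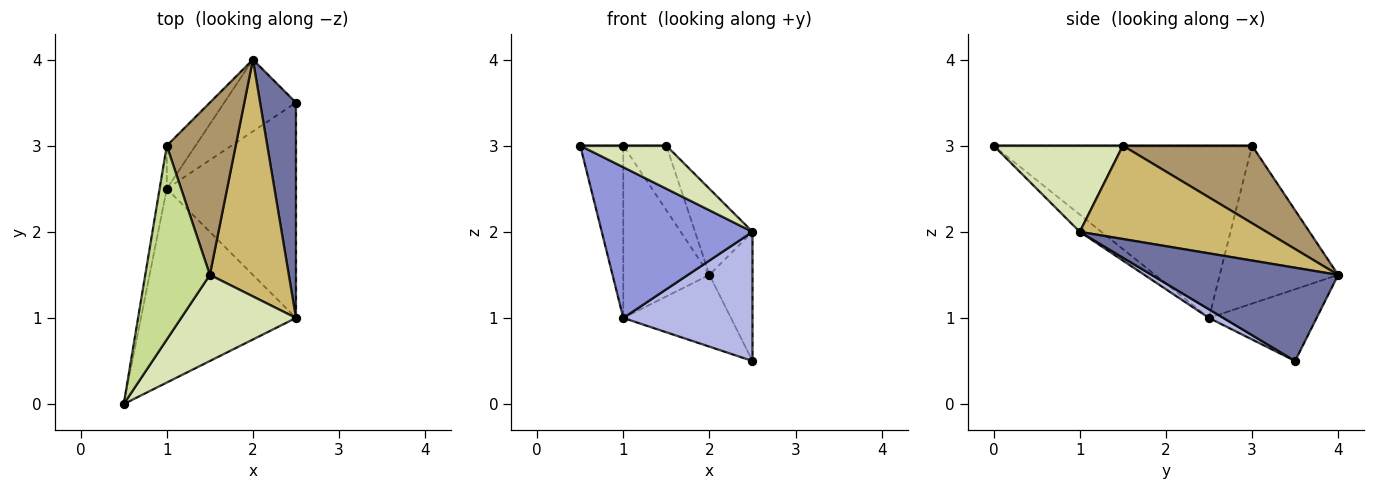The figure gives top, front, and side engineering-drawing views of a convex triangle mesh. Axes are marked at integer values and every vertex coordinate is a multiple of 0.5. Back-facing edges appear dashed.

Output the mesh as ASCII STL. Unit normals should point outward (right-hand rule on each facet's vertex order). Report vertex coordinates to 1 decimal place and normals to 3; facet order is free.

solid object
 facet normal 0.912 0.211 0.351
  outer loop
   vertex 2.5 1.0 2.0
   vertex 2.5 3.5 0.5
   vertex 2.0 4.0 1.5
  endloop
 endfacet
 facet normal -0.577 0.577 -0.577
  outer loop
   vertex 1.0 2.5 1.0
   vertex 2.0 4.0 1.5
   vertex 2.5 3.5 0.5
  endloop
 endfacet
 facet normal -0.087 -0.612 -0.786
  outer loop
   vertex 1.0 2.5 1.0
   vertex 2.5 1.0 2.0
   vertex 0.5 0.0 3.0
  endloop
 endfacet
 facet normal 0.057 -0.514 -0.856
  outer loop
   vertex 1.0 2.5 1.0
   vertex 2.5 3.5 0.5
   vertex 2.5 1.0 2.0
  endloop
 endfacet
 facet normal -0.986 0.164 -0.041
  outer loop
   vertex 1.0 2.5 1.0
   vertex 0.5 0.0 3.0
   vertex 1.0 3.0 3.0
  endloop
 endfacet
 facet normal -0.800 0.582 -0.145
  outer loop
   vertex 1.0 2.5 1.0
   vertex 1.0 3.0 3.0
   vertex 2.0 4.0 1.5
  endloop
 endfacet
 facet normal 0.000 0.000 1.000
  outer loop
   vertex 1.5 1.5 3.0
   vertex 1.0 3.0 3.0
   vertex 0.5 0.0 3.0
  endloop
 endfacet
 facet normal 0.557 -0.371 0.743
  outer loop
   vertex 1.5 1.5 3.0
   vertex 0.5 0.0 3.0
   vertex 2.5 1.0 2.0
  endloop
 endfacet
 facet normal 0.725 0.242 0.645
  outer loop
   vertex 1.5 1.5 3.0
   vertex 2.0 4.0 1.5
   vertex 1.0 3.0 3.0
  endloop
 endfacet
 facet normal 0.743 0.229 0.629
  outer loop
   vertex 1.5 1.5 3.0
   vertex 2.5 1.0 2.0
   vertex 2.0 4.0 1.5
  endloop
 endfacet
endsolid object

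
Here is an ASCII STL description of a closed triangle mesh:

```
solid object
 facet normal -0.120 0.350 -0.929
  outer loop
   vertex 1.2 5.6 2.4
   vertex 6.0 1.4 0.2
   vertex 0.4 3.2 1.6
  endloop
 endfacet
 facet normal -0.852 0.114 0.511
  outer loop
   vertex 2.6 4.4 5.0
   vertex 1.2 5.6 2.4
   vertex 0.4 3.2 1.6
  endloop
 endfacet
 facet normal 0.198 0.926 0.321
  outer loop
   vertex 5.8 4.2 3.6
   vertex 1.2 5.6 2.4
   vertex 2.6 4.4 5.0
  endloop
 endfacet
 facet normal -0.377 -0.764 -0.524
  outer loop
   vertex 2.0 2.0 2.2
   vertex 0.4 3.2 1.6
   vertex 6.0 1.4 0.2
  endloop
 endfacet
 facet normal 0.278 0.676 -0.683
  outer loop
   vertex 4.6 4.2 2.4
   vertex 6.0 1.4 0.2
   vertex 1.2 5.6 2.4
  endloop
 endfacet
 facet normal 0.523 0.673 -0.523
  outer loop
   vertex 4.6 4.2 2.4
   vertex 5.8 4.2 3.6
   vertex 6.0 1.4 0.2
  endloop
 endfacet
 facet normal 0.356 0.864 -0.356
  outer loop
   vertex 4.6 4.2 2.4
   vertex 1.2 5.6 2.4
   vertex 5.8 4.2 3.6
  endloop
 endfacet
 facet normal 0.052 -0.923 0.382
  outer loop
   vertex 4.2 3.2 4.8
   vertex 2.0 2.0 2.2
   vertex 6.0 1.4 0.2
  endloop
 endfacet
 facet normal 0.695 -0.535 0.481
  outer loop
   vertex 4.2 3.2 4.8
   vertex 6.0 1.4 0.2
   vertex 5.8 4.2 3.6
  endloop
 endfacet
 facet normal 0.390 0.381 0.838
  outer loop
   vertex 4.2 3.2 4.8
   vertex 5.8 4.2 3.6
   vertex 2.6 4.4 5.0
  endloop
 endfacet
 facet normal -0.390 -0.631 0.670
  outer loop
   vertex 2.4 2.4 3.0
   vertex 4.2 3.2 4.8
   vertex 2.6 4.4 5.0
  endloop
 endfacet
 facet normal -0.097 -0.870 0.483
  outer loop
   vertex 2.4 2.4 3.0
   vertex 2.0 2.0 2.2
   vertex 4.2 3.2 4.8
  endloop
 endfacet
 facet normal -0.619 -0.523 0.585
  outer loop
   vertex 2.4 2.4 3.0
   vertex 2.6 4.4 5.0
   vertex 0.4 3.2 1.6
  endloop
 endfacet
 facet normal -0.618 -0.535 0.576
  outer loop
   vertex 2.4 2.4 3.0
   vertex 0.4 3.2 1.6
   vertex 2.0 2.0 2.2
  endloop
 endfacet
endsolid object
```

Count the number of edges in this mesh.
21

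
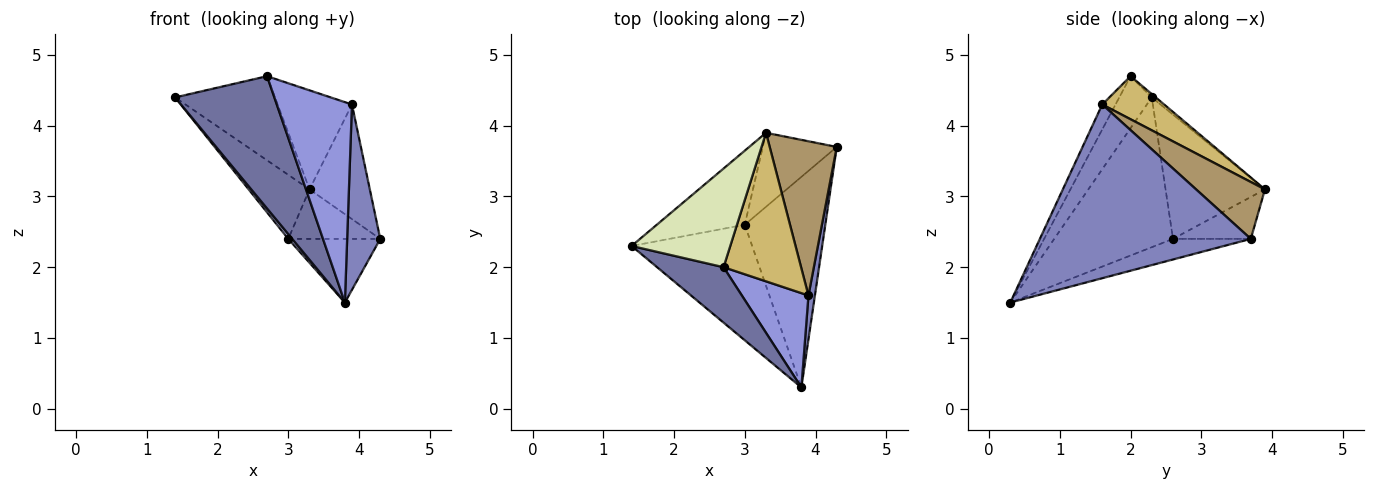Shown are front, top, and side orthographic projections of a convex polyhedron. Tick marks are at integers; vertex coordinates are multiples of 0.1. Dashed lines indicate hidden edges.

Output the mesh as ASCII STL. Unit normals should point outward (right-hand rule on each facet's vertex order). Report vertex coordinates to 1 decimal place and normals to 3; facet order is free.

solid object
 facet normal -0.289 -0.883 0.370
  outer loop
   vertex 2.7 2.0 4.7
   vertex 1.4 2.3 4.4
   vertex 3.8 0.3 1.5
  endloop
 endfacet
 facet normal 0.987 -0.155 0.037
  outer loop
   vertex 3.9 1.6 4.3
   vertex 3.8 0.3 1.5
   vertex 4.3 3.7 2.4
  endloop
 endfacet
 facet normal -0.158 -0.894 0.420
  outer loop
   vertex 3.9 1.6 4.3
   vertex 2.7 2.0 4.7
   vertex 3.8 0.3 1.5
  endloop
 endfacet
 facet normal -0.779 -0.026 -0.627
  outer loop
   vertex 3.0 2.6 2.4
   vertex 3.8 0.3 1.5
   vertex 1.4 2.3 4.4
  endloop
 endfacet
 facet normal -0.238 0.281 -0.930
  outer loop
   vertex 3.0 2.6 2.4
   vertex 4.3 3.7 2.4
   vertex 3.8 0.3 1.5
  endloop
 endfacet
 facet normal -0.730 0.447 -0.517
  outer loop
   vertex 3.3 3.9 3.1
   vertex 3.0 2.6 2.4
   vertex 1.4 2.3 4.4
  endloop
 endfacet
 facet normal -0.426 0.503 -0.752
  outer loop
   vertex 3.3 3.9 3.1
   vertex 4.3 3.7 2.4
   vertex 3.0 2.6 2.4
  endloop
 endfacet
 facet normal -0.026 0.649 0.761
  outer loop
   vertex 3.3 3.9 3.1
   vertex 1.4 2.3 4.4
   vertex 2.7 2.0 4.7
  endloop
 endfacet
 facet normal 0.563 0.493 0.663
  outer loop
   vertex 3.3 3.9 3.1
   vertex 3.9 1.6 4.3
   vertex 4.3 3.7 2.4
  endloop
 endfacet
 facet normal 0.420 0.504 0.755
  outer loop
   vertex 3.3 3.9 3.1
   vertex 2.7 2.0 4.7
   vertex 3.9 1.6 4.3
  endloop
 endfacet
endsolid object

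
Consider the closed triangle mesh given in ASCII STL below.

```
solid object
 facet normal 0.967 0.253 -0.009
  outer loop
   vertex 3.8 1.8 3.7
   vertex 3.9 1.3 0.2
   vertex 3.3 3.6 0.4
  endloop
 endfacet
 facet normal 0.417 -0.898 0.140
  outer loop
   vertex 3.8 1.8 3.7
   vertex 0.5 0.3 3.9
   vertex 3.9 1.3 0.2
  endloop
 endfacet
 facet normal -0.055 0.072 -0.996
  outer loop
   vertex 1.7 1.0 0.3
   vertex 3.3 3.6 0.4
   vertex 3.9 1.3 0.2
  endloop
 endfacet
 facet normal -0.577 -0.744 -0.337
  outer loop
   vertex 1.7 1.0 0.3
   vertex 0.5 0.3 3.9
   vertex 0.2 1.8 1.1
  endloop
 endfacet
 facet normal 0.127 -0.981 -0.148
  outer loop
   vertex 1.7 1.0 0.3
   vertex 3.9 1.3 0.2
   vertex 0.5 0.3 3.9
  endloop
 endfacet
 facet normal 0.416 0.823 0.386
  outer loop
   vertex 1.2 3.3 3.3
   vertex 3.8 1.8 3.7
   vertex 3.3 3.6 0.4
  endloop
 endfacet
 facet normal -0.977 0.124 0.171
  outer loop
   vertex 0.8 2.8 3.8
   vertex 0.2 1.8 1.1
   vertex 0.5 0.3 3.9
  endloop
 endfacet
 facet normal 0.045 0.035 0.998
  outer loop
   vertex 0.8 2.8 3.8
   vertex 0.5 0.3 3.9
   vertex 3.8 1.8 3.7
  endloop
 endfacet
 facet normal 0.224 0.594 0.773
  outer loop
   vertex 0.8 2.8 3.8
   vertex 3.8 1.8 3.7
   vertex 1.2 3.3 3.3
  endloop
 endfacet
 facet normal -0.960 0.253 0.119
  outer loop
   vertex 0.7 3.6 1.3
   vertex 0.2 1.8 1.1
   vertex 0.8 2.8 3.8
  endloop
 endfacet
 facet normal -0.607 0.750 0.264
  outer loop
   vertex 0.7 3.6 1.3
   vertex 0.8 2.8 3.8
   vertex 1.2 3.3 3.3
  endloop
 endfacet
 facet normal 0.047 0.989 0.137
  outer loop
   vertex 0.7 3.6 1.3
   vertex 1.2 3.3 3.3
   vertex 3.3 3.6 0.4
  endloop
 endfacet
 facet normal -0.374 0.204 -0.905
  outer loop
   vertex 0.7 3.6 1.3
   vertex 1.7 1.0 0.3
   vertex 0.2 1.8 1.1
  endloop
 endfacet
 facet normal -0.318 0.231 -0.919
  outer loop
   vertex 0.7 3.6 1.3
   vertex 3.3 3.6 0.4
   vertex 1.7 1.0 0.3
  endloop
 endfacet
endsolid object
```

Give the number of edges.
21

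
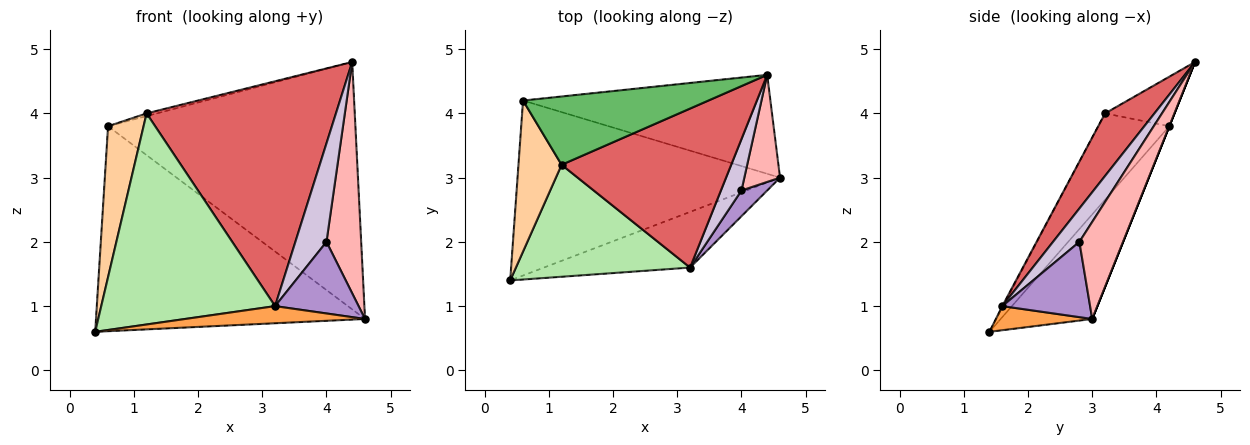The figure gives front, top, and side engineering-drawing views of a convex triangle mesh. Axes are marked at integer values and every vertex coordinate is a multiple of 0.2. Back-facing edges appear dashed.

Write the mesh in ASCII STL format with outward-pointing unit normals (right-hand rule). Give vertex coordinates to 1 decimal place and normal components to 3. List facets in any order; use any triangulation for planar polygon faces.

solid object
 facet normal -0.251 0.736 -0.629
  outer loop
   vertex 0.6 4.2 3.8
   vertex 4.6 3.0 0.8
   vertex 0.4 1.4 0.6
  endloop
 endfacet
 facet normal 0.000 0.928 -0.371
  outer loop
   vertex 0.6 4.2 3.8
   vertex 4.4 4.6 4.8
   vertex 4.6 3.0 0.8
  endloop
 endfacet
 facet normal 0.156 -0.291 -0.944
  outer loop
   vertex 3.2 1.6 1.0
   vertex 0.4 1.4 0.6
   vertex 4.6 3.0 0.8
  endloop
 endfacet
 facet normal -0.816 -0.408 0.408
  outer loop
   vertex 1.2 3.2 4.0
   vertex 0.6 4.2 3.8
   vertex 0.4 1.4 0.6
  endloop
 endfacet
 facet normal -0.258 0.038 0.965
  outer loop
   vertex 1.2 3.2 4.0
   vertex 4.4 4.6 4.8
   vertex 0.6 4.2 3.8
  endloop
 endfacet
 facet normal -0.004 -0.883 0.469
  outer loop
   vertex 1.2 3.2 4.0
   vertex 0.4 1.4 0.6
   vertex 3.2 1.6 1.0
  endloop
 endfacet
 facet normal 0.208 -0.799 0.565
  outer loop
   vertex 1.2 3.2 4.0
   vertex 3.2 1.6 1.0
   vertex 4.4 4.6 4.8
  endloop
 endfacet
 facet normal 0.753 -0.598 0.277
  outer loop
   vertex 4.0 2.8 2.0
   vertex 4.6 3.0 0.8
   vertex 4.4 4.6 4.8
  endloop
 endfacet
 facet normal 0.703 -0.669 0.240
  outer loop
   vertex 4.0 2.8 2.0
   vertex 3.2 1.6 1.0
   vertex 4.6 3.0 0.8
  endloop
 endfacet
 facet normal 0.601 -0.709 0.370
  outer loop
   vertex 4.0 2.8 2.0
   vertex 4.4 4.6 4.8
   vertex 3.2 1.6 1.0
  endloop
 endfacet
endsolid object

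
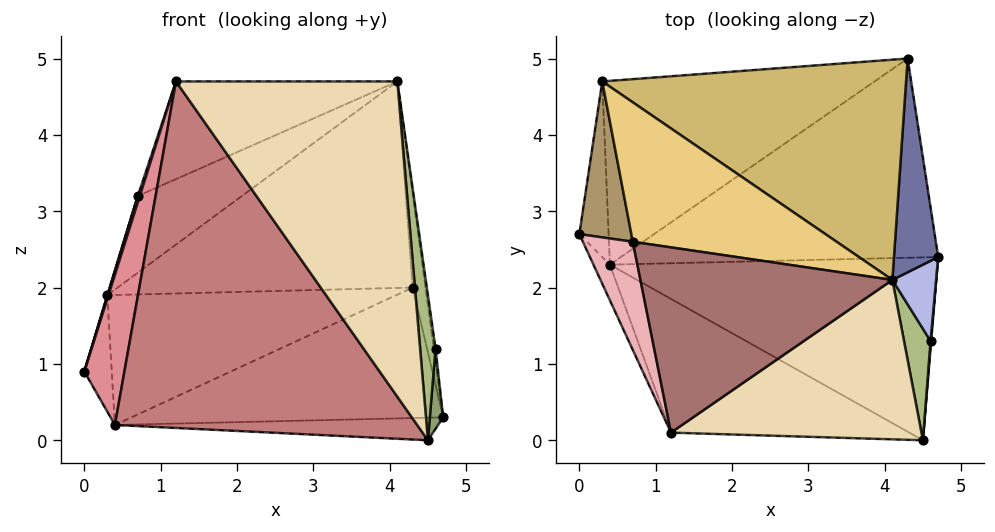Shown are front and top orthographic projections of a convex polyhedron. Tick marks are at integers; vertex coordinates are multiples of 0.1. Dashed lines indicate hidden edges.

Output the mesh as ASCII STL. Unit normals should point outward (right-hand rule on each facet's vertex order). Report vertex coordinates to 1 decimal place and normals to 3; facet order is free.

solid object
 facet normal 0.988 0.061 0.139
  outer loop
   vertex 4.1 2.1 4.7
   vertex 4.7 2.4 0.3
   vertex 4.3 5.0 2.0
  endloop
 endfacet
 facet normal 0.007 0.548 -0.836
  outer loop
   vertex 0.4 2.3 0.2
   vertex 4.3 5.0 2.0
   vertex 4.7 2.4 0.3
  endloop
 endfacet
 facet normal 0.020 0.122 -0.992
  outer loop
   vertex 0.4 2.3 0.2
   vertex 4.7 2.4 0.3
   vertex 4.5 0.0 0.0
  endloop
 endfacet
 facet normal 0.990 0.022 0.137
  outer loop
   vertex 4.6 1.3 1.2
   vertex 4.7 2.4 0.3
   vertex 4.1 2.1 4.7
  endloop
 endfacet
 facet normal 0.996 -0.084 0.008
  outer loop
   vertex 4.6 1.3 1.2
   vertex 4.5 0.0 0.0
   vertex 4.7 2.4 0.3
  endloop
 endfacet
 facet normal 0.949 -0.251 0.193
  outer loop
   vertex 4.6 1.3 1.2
   vertex 4.1 2.1 4.7
   vertex 4.5 0.0 0.0
  endloop
 endfacet
 facet normal -0.671 0.410 -0.618
  outer loop
   vertex 0.3 4.7 1.9
   vertex 0.4 2.3 0.2
   vertex 0.0 2.7 0.9
  endloop
 endfacet
 facet normal -0.023 0.577 -0.816
  outer loop
   vertex 0.3 4.7 1.9
   vertex 4.3 5.0 2.0
   vertex 0.4 2.3 0.2
  endloop
 endfacet
 facet normal -0.957 -0.002 0.291
  outer loop
   vertex 0.3 4.7 1.9
   vertex 0.0 2.7 0.9
   vertex 0.7 2.6 3.2
  endloop
 endfacet
 facet normal -0.069 0.682 0.728
  outer loop
   vertex 0.3 4.7 1.9
   vertex 4.1 2.1 4.7
   vertex 4.3 5.0 2.0
  endloop
 endfacet
 facet normal -0.301 0.460 0.835
  outer loop
   vertex 0.3 4.7 1.9
   vertex 0.7 2.6 3.2
   vertex 4.1 2.1 4.7
  endloop
 endfacet
 facet normal 0.524 -0.760 0.384
  outer loop
   vertex 1.2 0.1 4.7
   vertex 4.5 0.0 0.0
   vertex 4.1 2.1 4.7
  endloop
 endfacet
 facet normal -0.306 0.444 0.842
  outer loop
   vertex 1.2 0.1 4.7
   vertex 4.1 2.1 4.7
   vertex 0.7 2.6 3.2
  endloop
 endfacet
 facet normal -0.476 -0.821 -0.317
  outer loop
   vertex 1.2 0.1 4.7
   vertex 0.4 2.3 0.2
   vertex 4.5 0.0 0.0
  endloop
 endfacet
 facet normal -0.809 -0.572 -0.136
  outer loop
   vertex 1.2 0.1 4.7
   vertex 0.0 2.7 0.9
   vertex 0.4 2.3 0.2
  endloop
 endfacet
 facet normal -0.957 -0.017 0.290
  outer loop
   vertex 1.2 0.1 4.7
   vertex 0.7 2.6 3.2
   vertex 0.0 2.7 0.9
  endloop
 endfacet
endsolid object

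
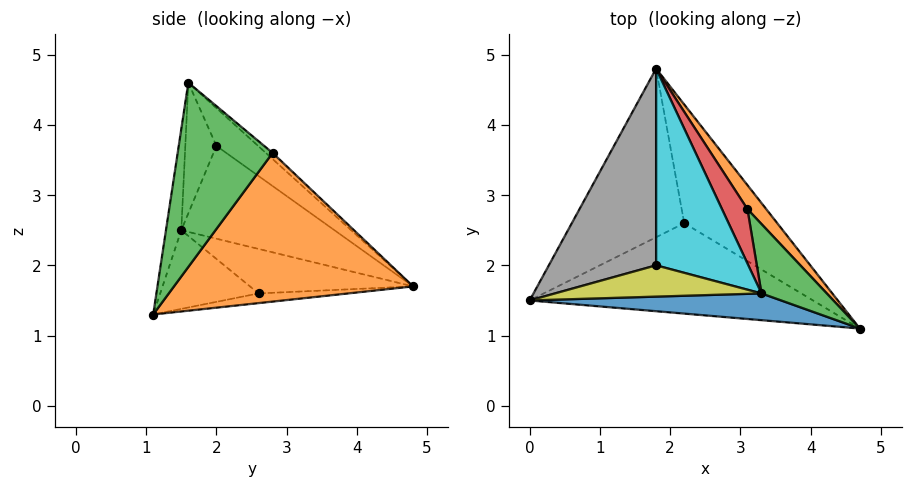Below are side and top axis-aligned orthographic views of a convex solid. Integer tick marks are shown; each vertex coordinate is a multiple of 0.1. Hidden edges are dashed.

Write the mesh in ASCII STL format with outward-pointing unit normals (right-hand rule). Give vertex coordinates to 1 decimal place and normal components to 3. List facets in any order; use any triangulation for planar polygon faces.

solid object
 facet normal -0.052 -0.990 0.128
  outer loop
   vertex 3.3 1.6 4.6
   vertex 0.0 1.5 2.5
   vertex 4.7 1.1 1.3
  endloop
 endfacet
 facet normal 0.788 0.607 0.100
  outer loop
   vertex 3.1 2.8 3.6
   vertex 4.7 1.1 1.3
   vertex 1.8 4.8 1.7
  endloop
 endfacet
 facet normal 0.864 0.399 0.306
  outer loop
   vertex 3.1 2.8 3.6
   vertex 3.3 1.6 4.6
   vertex 4.7 1.1 1.3
  endloop
 endfacet
 facet normal -0.186 0.611 0.770
  outer loop
   vertex 3.1 2.8 3.6
   vertex 1.8 4.8 1.7
   vertex 3.3 1.6 4.6
  endloop
 endfacet
 facet normal -0.259 -0.245 -0.934
  outer loop
   vertex 2.2 2.6 1.6
   vertex 4.7 1.1 1.3
   vertex 0.0 1.5 2.5
  endloop
 endfacet
 facet normal -0.368 -0.025 -0.930
  outer loop
   vertex 2.2 2.6 1.6
   vertex 0.0 1.5 2.5
   vertex 1.8 4.8 1.7
  endloop
 endfacet
 facet normal -0.103 0.026 -0.994
  outer loop
   vertex 2.2 2.6 1.6
   vertex 1.8 4.8 1.7
   vertex 4.7 1.1 1.3
  endloop
 endfacet
 facet normal -0.576 0.475 0.665
  outer loop
   vertex 1.8 2.0 3.7
   vertex 1.8 4.8 1.7
   vertex 0.0 1.5 2.5
  endloop
 endfacet
 facet normal -0.532 -0.103 0.841
  outer loop
   vertex 1.8 2.0 3.7
   vertex 0.0 1.5 2.5
   vertex 3.3 1.6 4.6
  endloop
 endfacet
 facet normal -0.316 0.551 0.772
  outer loop
   vertex 1.8 2.0 3.7
   vertex 3.3 1.6 4.6
   vertex 1.8 4.8 1.7
  endloop
 endfacet
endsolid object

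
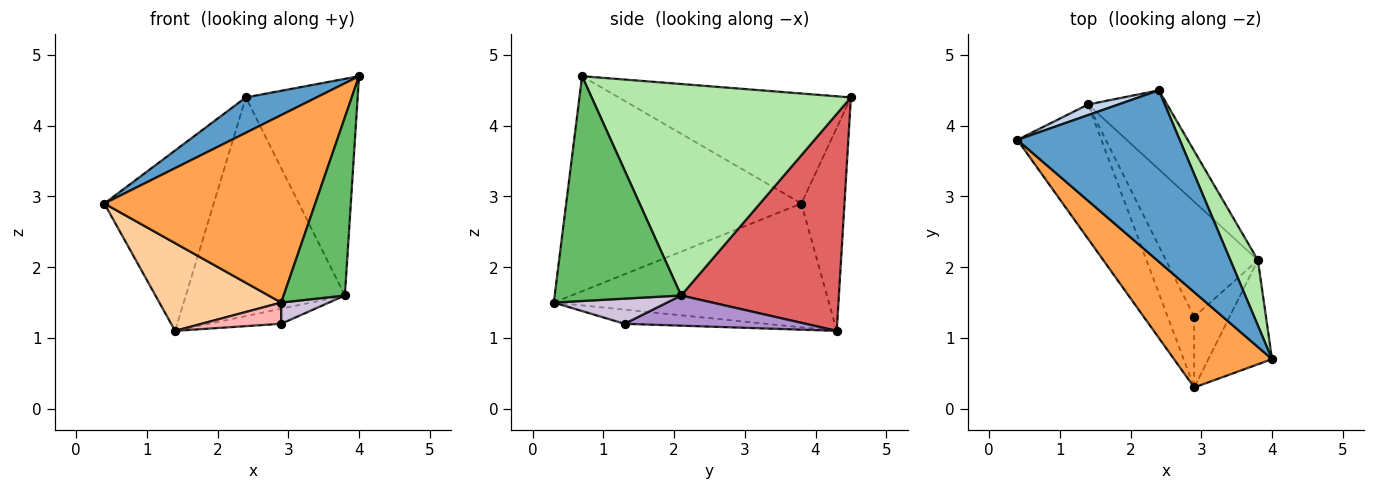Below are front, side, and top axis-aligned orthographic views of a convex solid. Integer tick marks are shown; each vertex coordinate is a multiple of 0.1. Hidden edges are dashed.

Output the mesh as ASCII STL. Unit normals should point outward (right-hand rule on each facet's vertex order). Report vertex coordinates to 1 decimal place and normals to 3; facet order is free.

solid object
 facet normal -0.553 -0.168 0.816
  outer loop
   vertex 2.4 4.5 4.4
   vertex 0.4 3.8 2.9
   vertex 4.0 0.7 4.7
  endloop
 endfacet
 facet normal -0.366 0.929 0.055
  outer loop
   vertex 1.4 4.3 1.1
   vertex 0.4 3.8 2.9
   vertex 2.4 4.5 4.4
  endloop
 endfacet
 facet normal -0.705 -0.632 0.321
  outer loop
   vertex 2.9 0.3 1.5
   vertex 4.0 0.7 4.7
   vertex 0.4 3.8 2.9
  endloop
 endfacet
 facet normal -0.777 -0.344 -0.527
  outer loop
   vertex 2.9 0.3 1.5
   vertex 0.4 3.8 2.9
   vertex 1.4 4.3 1.1
  endloop
 endfacet
 facet normal 0.872 -0.422 -0.247
  outer loop
   vertex 3.8 2.1 1.6
   vertex 4.0 0.7 4.7
   vertex 2.9 0.3 1.5
  endloop
 endfacet
 facet normal 0.912 0.393 0.119
  outer loop
   vertex 3.8 2.1 1.6
   vertex 2.4 4.5 4.4
   vertex 4.0 0.7 4.7
  endloop
 endfacet
 facet normal 0.682 0.688 -0.248
  outer loop
   vertex 3.8 2.1 1.6
   vertex 1.4 4.3 1.1
   vertex 2.4 4.5 4.4
  endloop
 endfacet
 facet normal -0.455 -0.256 -0.853
  outer loop
   vertex 2.9 1.3 1.2
   vertex 2.9 0.3 1.5
   vertex 1.4 4.3 1.1
  endloop
 endfacet
 facet normal 0.309 0.123 -0.943
  outer loop
   vertex 2.9 1.3 1.2
   vertex 1.4 4.3 1.1
   vertex 3.8 2.1 1.6
  endloop
 endfacet
 facet normal 0.563 -0.237 -0.792
  outer loop
   vertex 2.9 1.3 1.2
   vertex 3.8 2.1 1.6
   vertex 2.9 0.3 1.5
  endloop
 endfacet
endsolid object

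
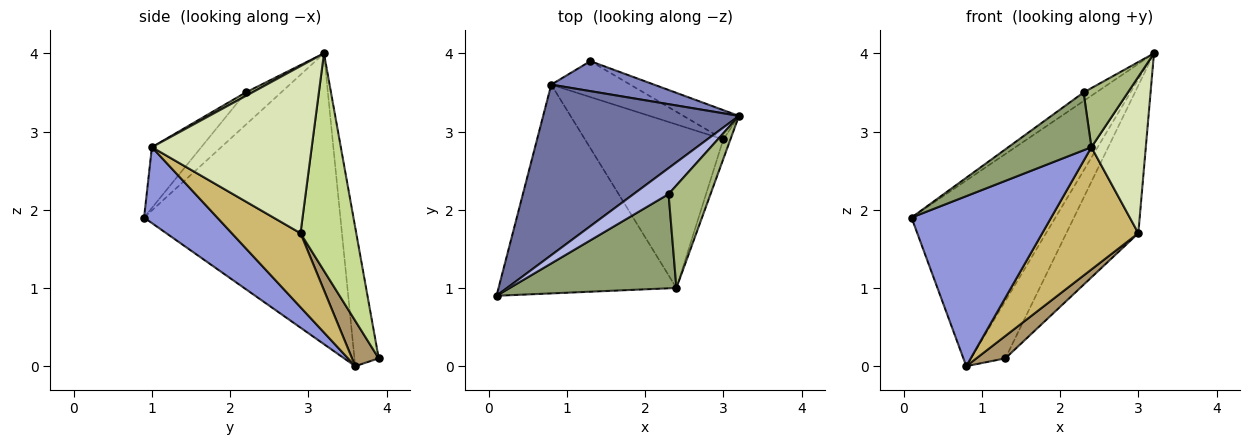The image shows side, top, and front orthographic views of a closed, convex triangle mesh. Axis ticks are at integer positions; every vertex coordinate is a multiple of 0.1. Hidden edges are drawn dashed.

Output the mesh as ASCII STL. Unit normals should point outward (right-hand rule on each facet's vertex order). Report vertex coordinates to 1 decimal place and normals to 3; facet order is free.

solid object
 facet normal -0.709 0.520 0.477
  outer loop
   vertex 0.8 3.6 0.0
   vertex 0.1 0.9 1.9
   vertex 3.2 3.2 4.0
  endloop
 endfacet
 facet normal -0.530 0.752 0.393
  outer loop
   vertex 1.3 3.9 0.1
   vertex 0.8 3.6 0.0
   vertex 3.2 3.2 4.0
  endloop
 endfacet
 facet normal 0.314 -0.599 -0.736
  outer loop
   vertex 2.4 1.0 2.8
   vertex 0.1 0.9 1.9
   vertex 0.8 3.6 0.0
  endloop
 endfacet
 facet normal -0.659 0.236 0.714
  outer loop
   vertex 2.3 2.2 3.5
   vertex 3.2 3.2 4.0
   vertex 0.1 0.9 1.9
  endloop
 endfacet
 facet normal -0.297 -0.500 0.814
  outer loop
   vertex 2.3 2.2 3.5
   vertex 0.1 0.9 1.9
   vertex 2.4 1.0 2.8
  endloop
 endfacet
 facet normal 0.073 -0.498 0.864
  outer loop
   vertex 2.3 2.2 3.5
   vertex 2.4 1.0 2.8
   vertex 3.2 3.2 4.0
  endloop
 endfacet
 facet normal 0.605 0.781 -0.154
  outer loop
   vertex 3.0 2.9 1.7
   vertex 1.3 3.9 0.1
   vertex 3.2 3.2 4.0
  endloop
 endfacet
 facet normal 0.946 -0.322 -0.040
  outer loop
   vertex 3.0 2.9 1.7
   vertex 3.2 3.2 4.0
   vertex 2.4 1.0 2.8
  endloop
 endfacet
 facet normal 0.438 -0.476 -0.763
  outer loop
   vertex 3.0 2.9 1.7
   vertex 0.8 3.6 0.0
   vertex 1.3 3.9 0.1
  endloop
 endfacet
 facet normal 0.394 -0.551 -0.736
  outer loop
   vertex 3.0 2.9 1.7
   vertex 2.4 1.0 2.8
   vertex 0.8 3.6 0.0
  endloop
 endfacet
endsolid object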